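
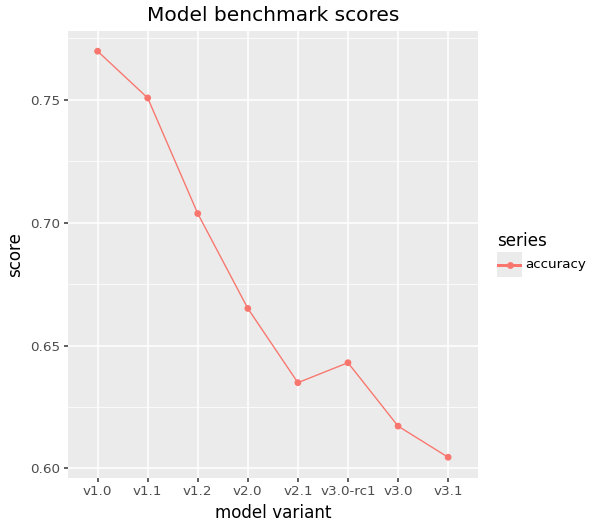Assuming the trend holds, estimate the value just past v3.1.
Last three: 0.64, 0.62, 0.60 → slope ≈ -0.02/step → next ≈ 0.58.

≈ 0.58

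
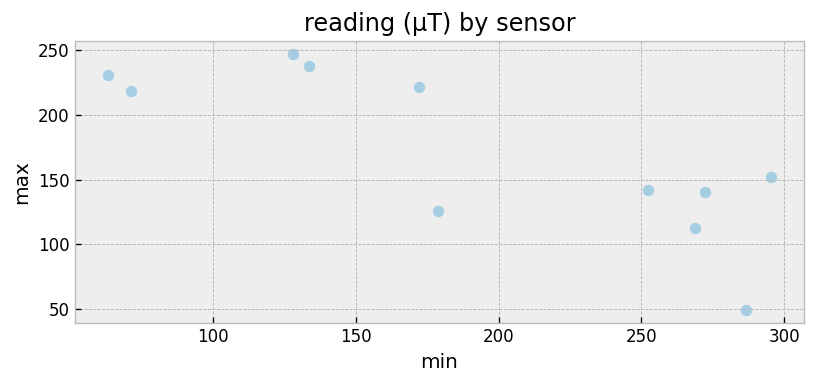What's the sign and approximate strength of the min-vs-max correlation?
Points are negatively correlated; strong (|r| ≈ 0.8).

negative, strong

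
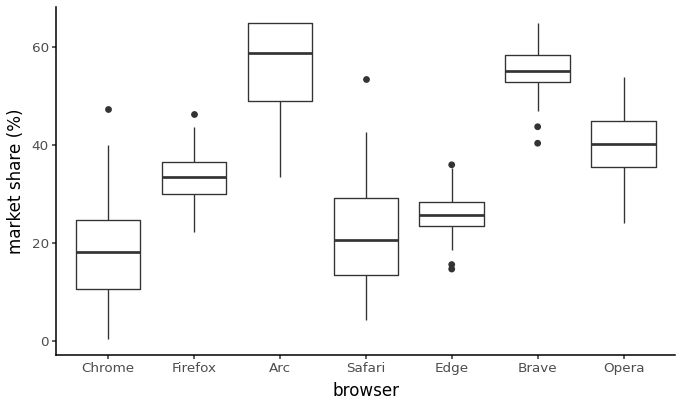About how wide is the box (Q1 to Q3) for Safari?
Q3 ≈ 30, Q1 ≈ 15; IQR ≈ 15.

≈ 15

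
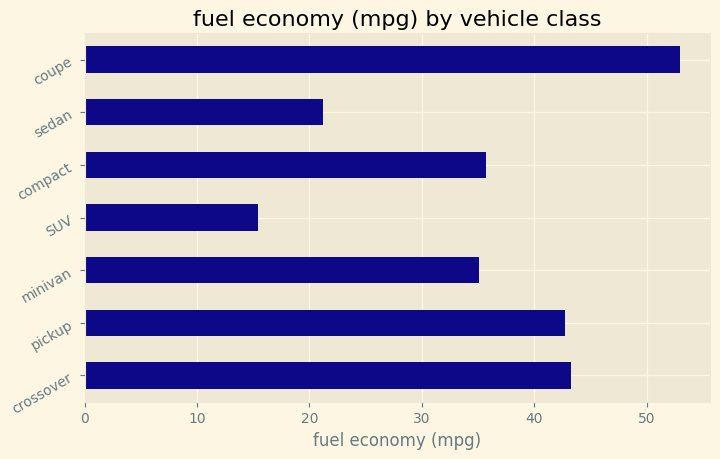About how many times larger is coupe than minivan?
≈ 1.57×

coupe ≈ 55, minivan ≈ 35; 55/35 ≈ 1.57.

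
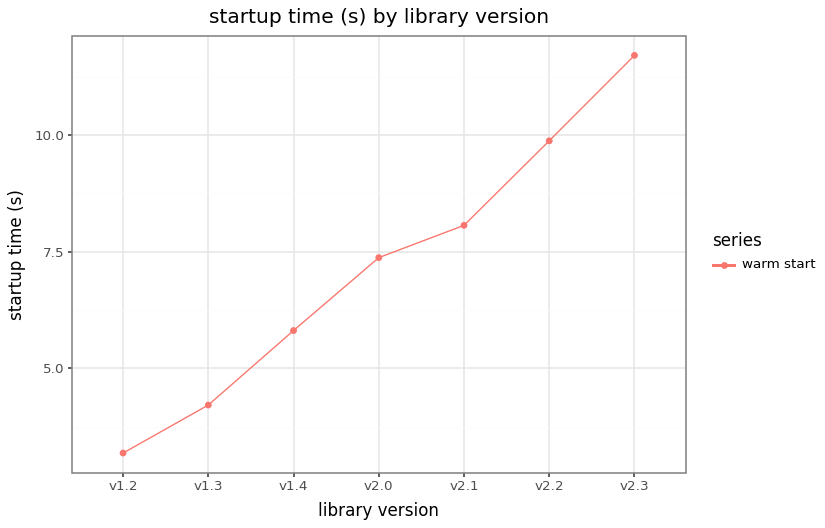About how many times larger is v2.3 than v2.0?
≈ 1.71×

v2.3 ≈ 12, v2.0 ≈ 7; 12/7 ≈ 1.71.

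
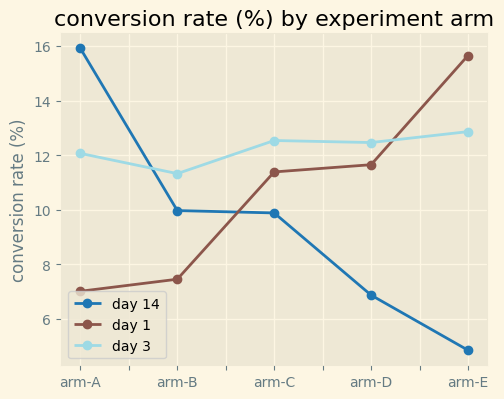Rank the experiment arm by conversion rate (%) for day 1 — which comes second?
Top 3 for day 1: arm-E ≈ 16, arm-D ≈ 12, arm-C ≈ 11.

arm-D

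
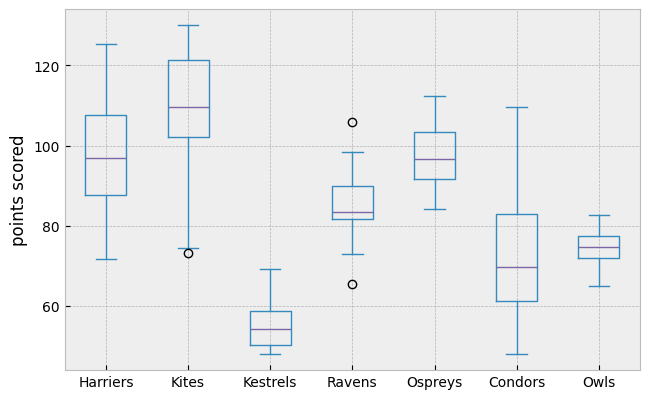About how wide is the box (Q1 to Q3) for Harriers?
Q3 ≈ 110, Q1 ≈ 90; IQR ≈ 20.

≈ 20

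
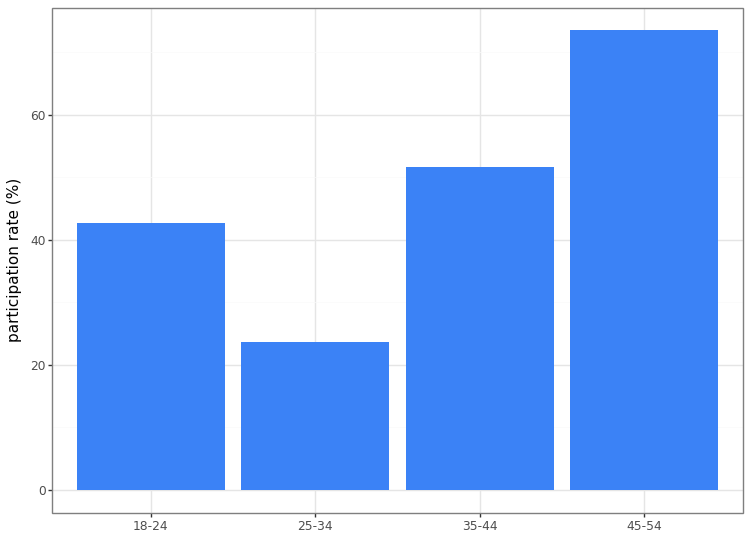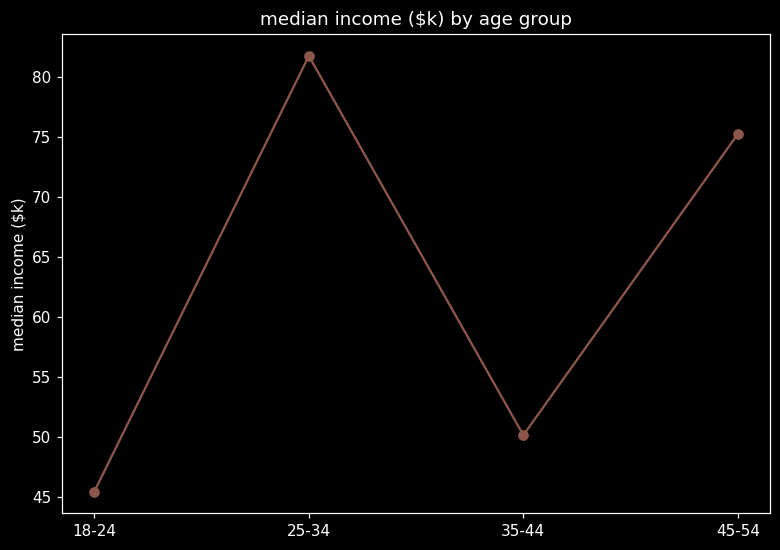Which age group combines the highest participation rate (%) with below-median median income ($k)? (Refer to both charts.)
35-44

Chart 2 median median income ($k) ≈ 60; below-median age groups: 18-24, 35-44. Among those, 35-44 has the highest participation rate (%) (≈ 50).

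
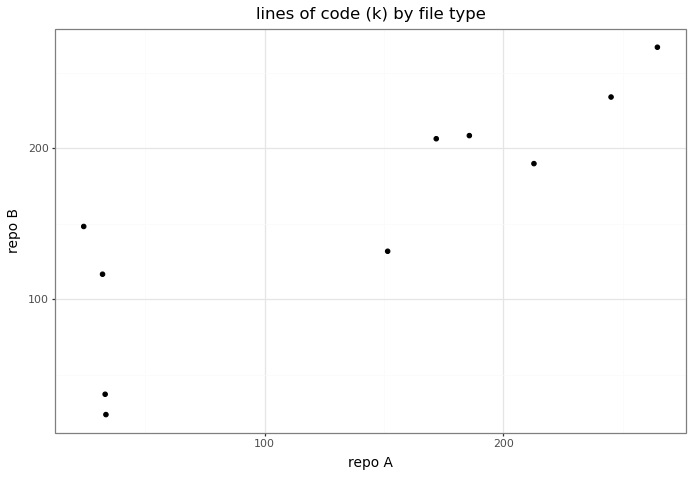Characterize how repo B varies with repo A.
Points are positively correlated; strong (|r| ≈ 0.9).

positive, strong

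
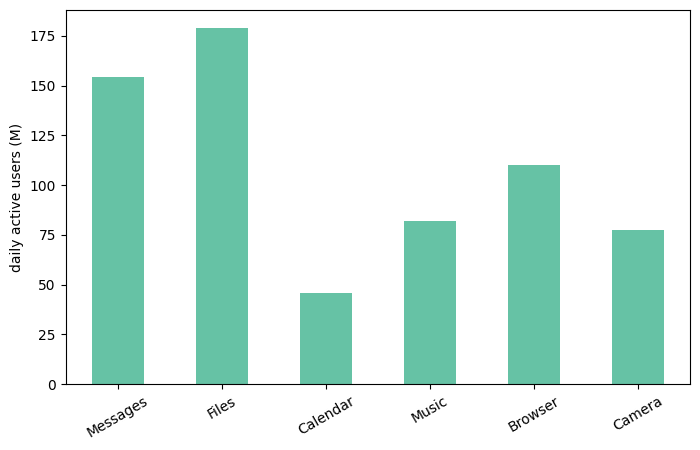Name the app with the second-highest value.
Top 3: Files ≈ 180, Messages ≈ 160, Browser ≈ 100.

Messages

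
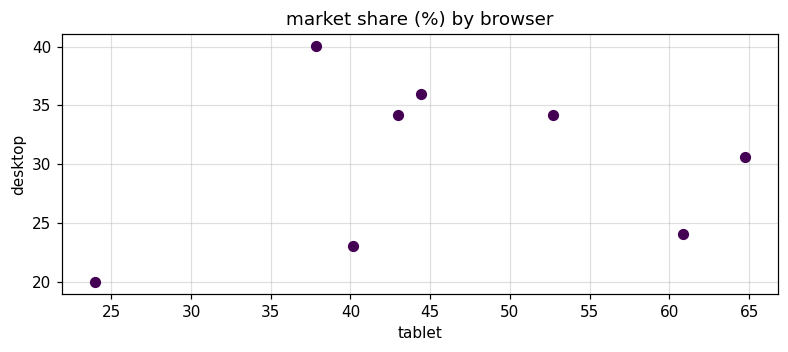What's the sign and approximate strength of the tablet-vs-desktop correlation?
no clear correlation

Points are roughly uncorrelated; weak (|r| ≈ 0.2).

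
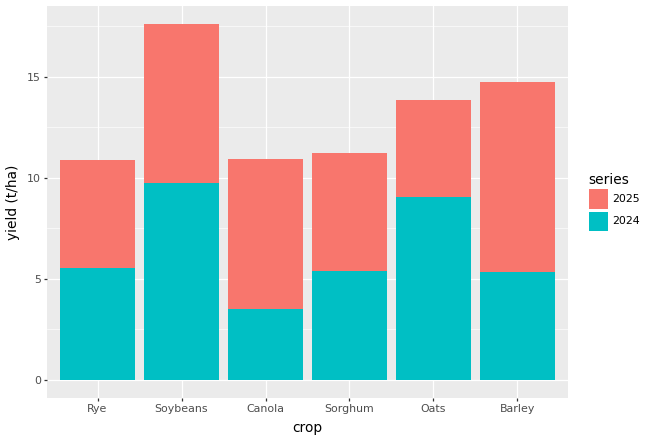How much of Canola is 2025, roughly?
2025 top ≈ 10, bottom ≈ 4; segment ≈ 6.

≈ 6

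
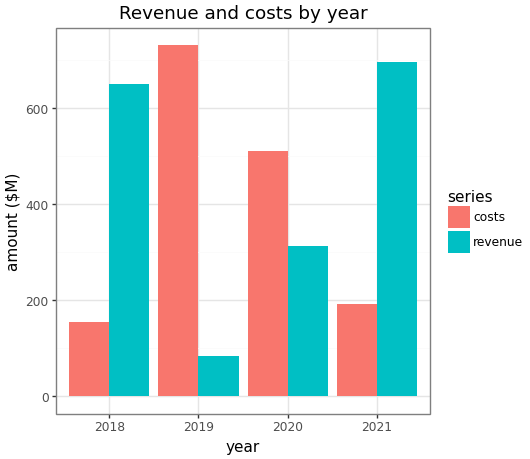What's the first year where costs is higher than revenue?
2018: costs ≈ 200 vs revenue ≈ 700 (not yet); 2019: costs ≈ 700 vs revenue ≈ 100 (first crossover).

2019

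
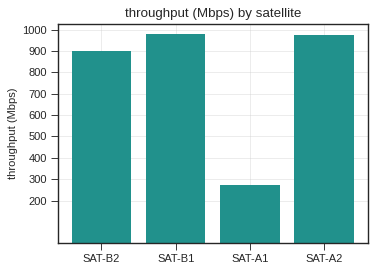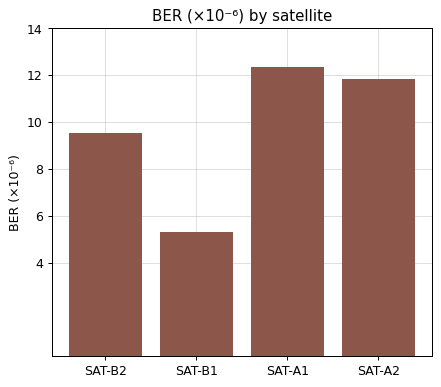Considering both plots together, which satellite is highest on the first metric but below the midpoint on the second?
SAT-B1

Chart 2 median BER (×10⁻⁶) ≈ 10; below-median satellites: SAT-B2, SAT-B1. Among those, SAT-B1 has the highest throughput (Mbps) (≈ 1000).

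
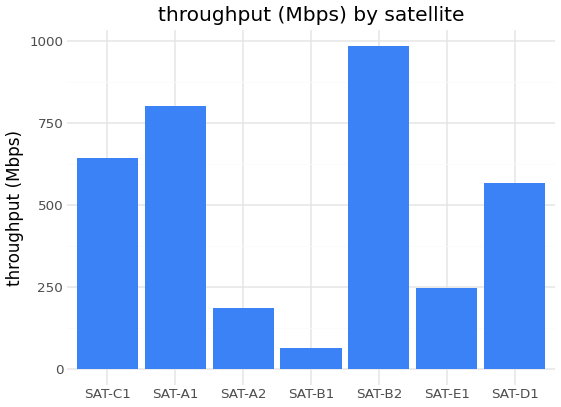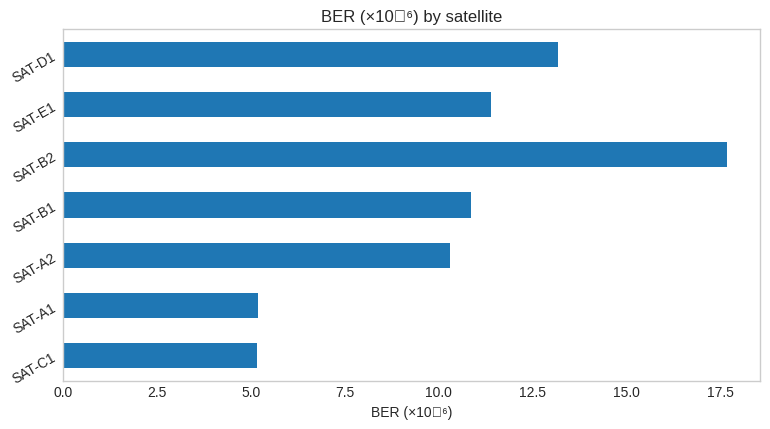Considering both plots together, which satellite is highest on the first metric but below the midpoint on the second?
Chart 2 median BER (×10⁻⁶) ≈ 10; below-median satellites: SAT-C1, SAT-A1, SAT-A2. Among those, SAT-A1 has the highest throughput (Mbps) (≈ 800).

SAT-A1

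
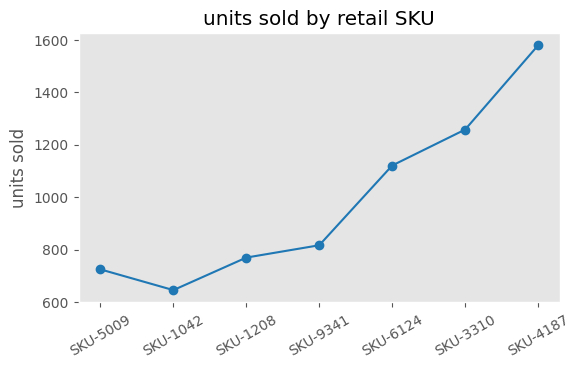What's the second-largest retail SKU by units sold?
SKU-3310

Top 3: SKU-4187 ≈ 1600, SKU-3310 ≈ 1300, SKU-6124 ≈ 1100.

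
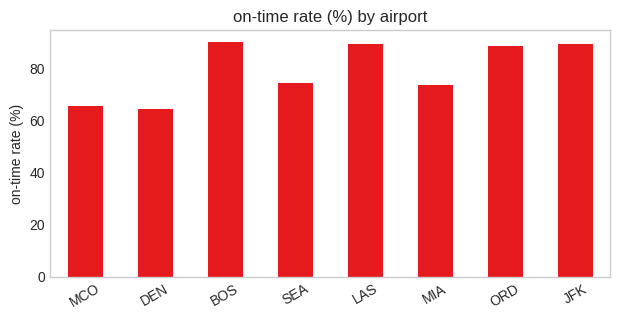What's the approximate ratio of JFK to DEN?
JFK ≈ 90, DEN ≈ 60; 90/60 ≈ 1.5.

≈ 1.5×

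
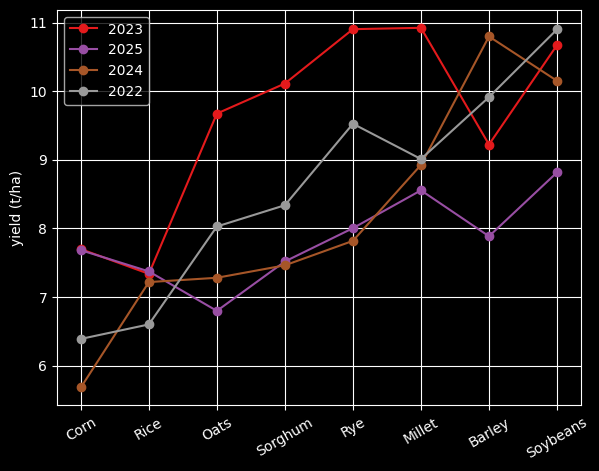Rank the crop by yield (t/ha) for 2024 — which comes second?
Soybeans

Top 3 for 2024: Barley ≈ 11.0, Soybeans ≈ 10.0, Millet ≈ 9.0.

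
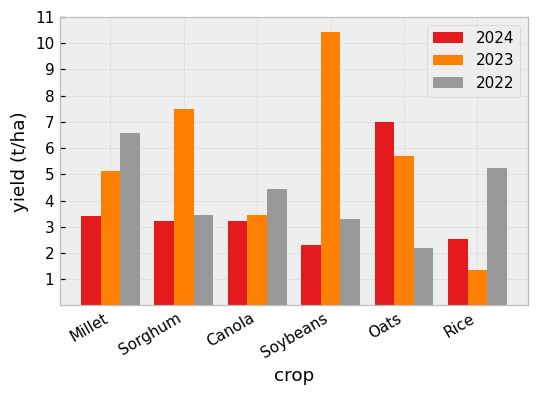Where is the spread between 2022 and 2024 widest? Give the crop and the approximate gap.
Oats, ≈ 5 t/ha

Oats: 2022 ≈ 2, 2024 ≈ 7 → gap ≈ 5. Next-largest (Millet) is only ≈ 4.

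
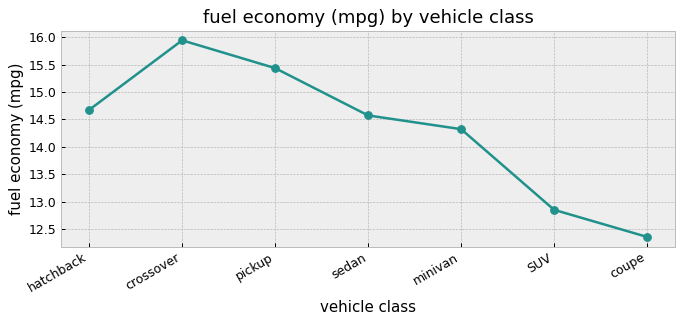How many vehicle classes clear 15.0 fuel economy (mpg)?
Above 15.0: crossover, pickup.

2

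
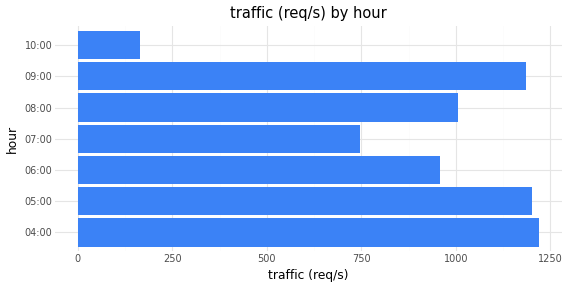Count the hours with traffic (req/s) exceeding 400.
6

Above 400: 04:00, 05:00, 06:00, 07:00, 08:00, 09:00.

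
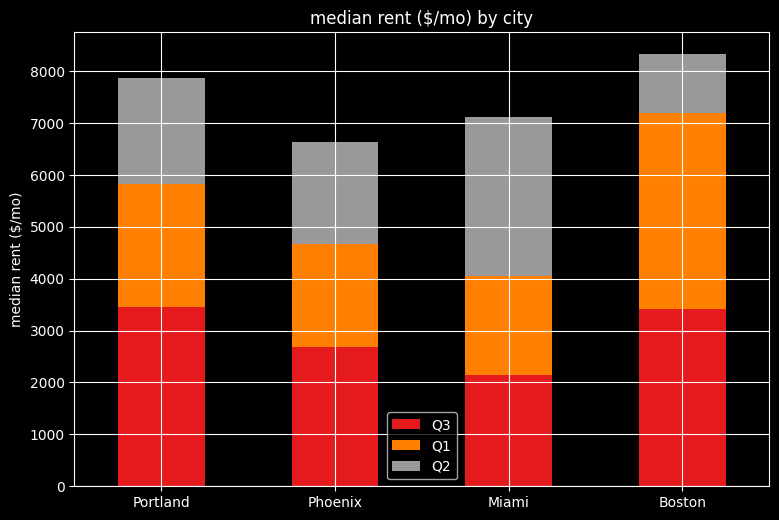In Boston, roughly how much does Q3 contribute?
Q3 top ≈ 3000, bottom ≈ 0; segment ≈ 3000.

≈ 3000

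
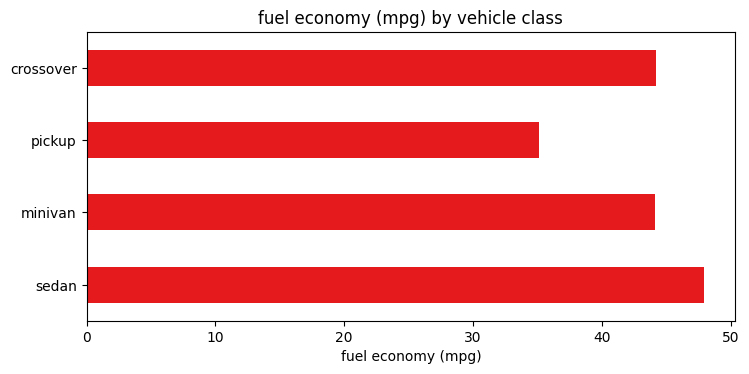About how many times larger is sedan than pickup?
sedan ≈ 50, pickup ≈ 35; 50/35 ≈ 1.43.

≈ 1.43×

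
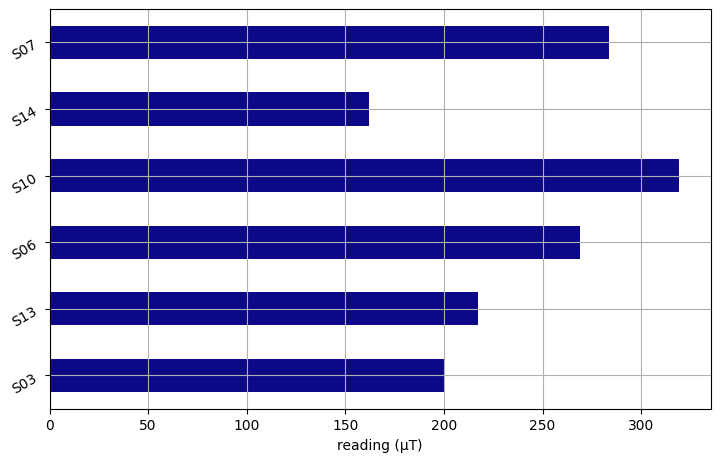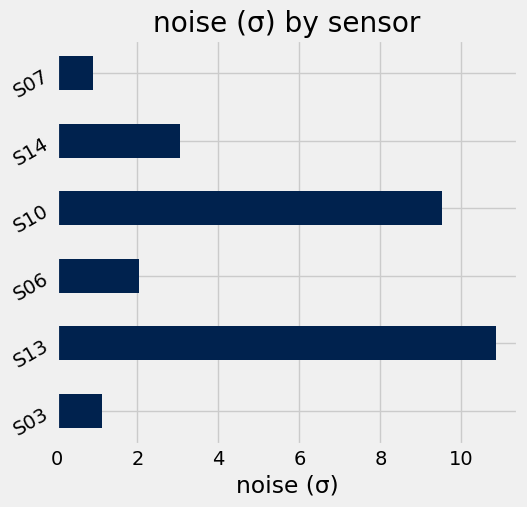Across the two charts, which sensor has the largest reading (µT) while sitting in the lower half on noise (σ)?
Chart 2 median noise (σ) ≈ 3; below-median sensors: S03, S06, S07. Among those, S07 has the highest reading (µT) (≈ 300).

S07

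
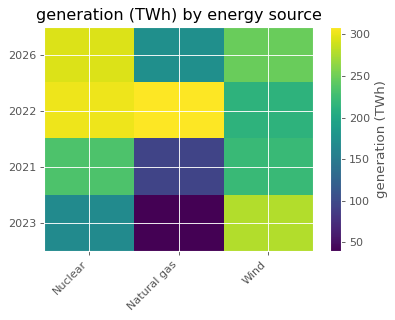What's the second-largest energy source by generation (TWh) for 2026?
Wind

Top 3 for 2026: Nuclear ≈ 300, Wind ≈ 250, Natural gas ≈ 175.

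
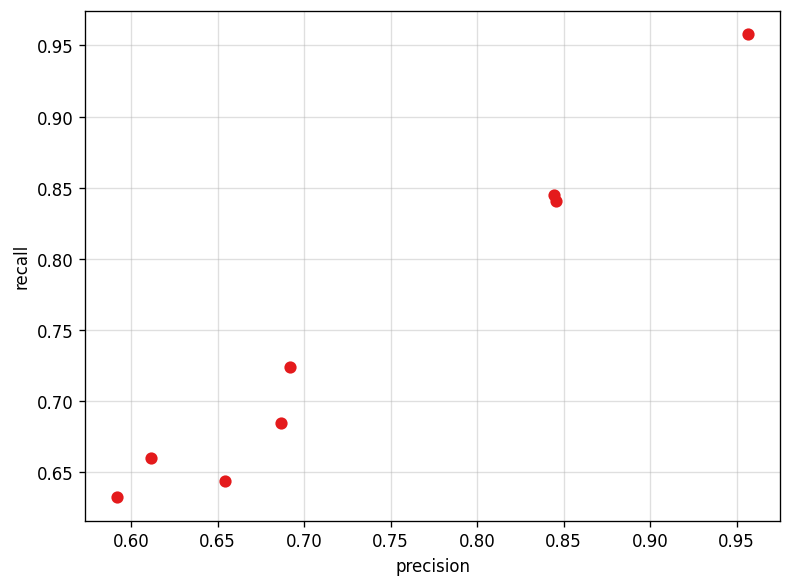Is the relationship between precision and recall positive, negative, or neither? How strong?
Points are positively correlated; strong (|r| ≈ 1.0).

positive, strong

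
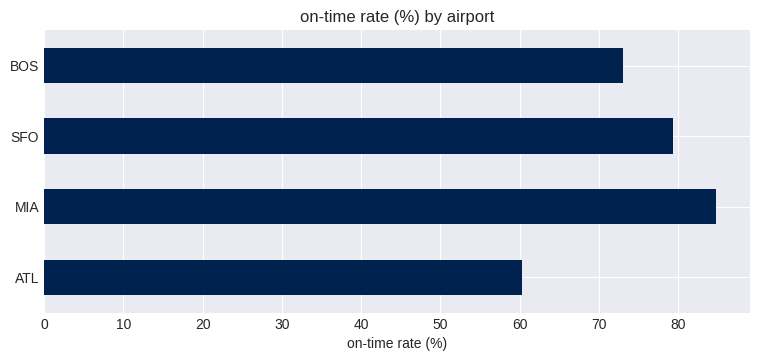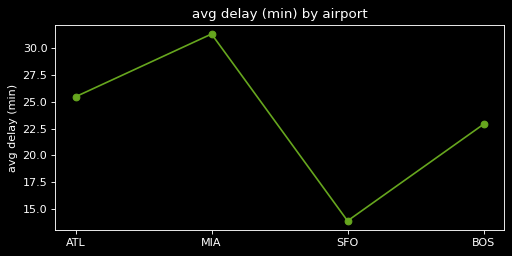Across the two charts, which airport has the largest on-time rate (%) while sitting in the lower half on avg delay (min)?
SFO

Chart 2 median avg delay (min) ≈ 25; below-median airports: SFO, BOS. Among those, SFO has the highest on-time rate (%) (≈ 80).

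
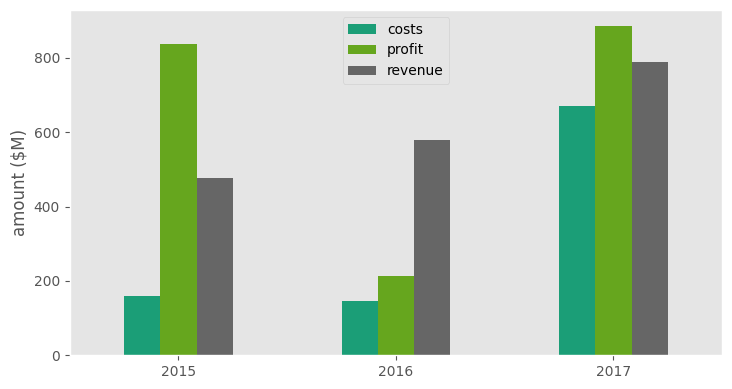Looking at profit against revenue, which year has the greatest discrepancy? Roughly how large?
2016: profit ≈ 200, revenue ≈ 600 → gap ≈ 400. Next-largest (2015) is only ≈ 300.

2016, ≈ 400 $M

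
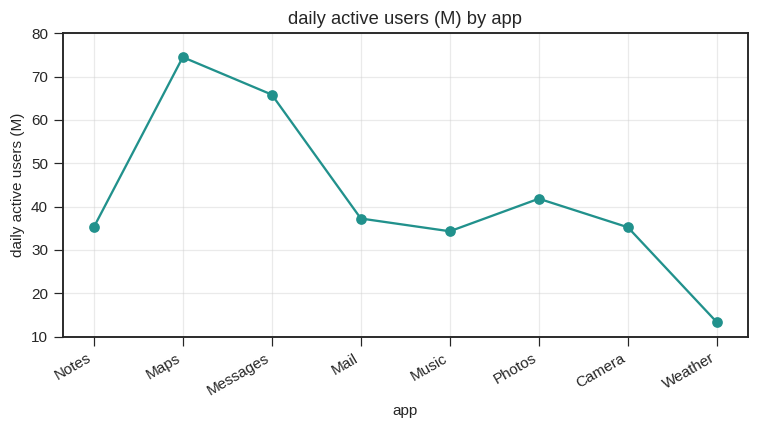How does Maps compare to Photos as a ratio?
Maps ≈ 70, Photos ≈ 40; 70/40 ≈ 1.75.

≈ 1.75×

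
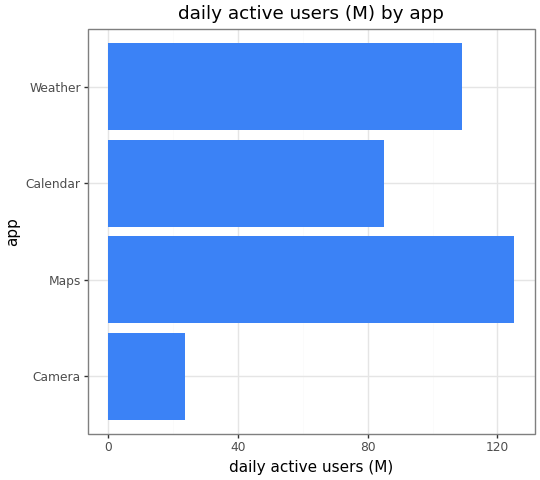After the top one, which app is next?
Weather

Top 3: Maps ≈ 120, Weather ≈ 100, Calendar ≈ 80.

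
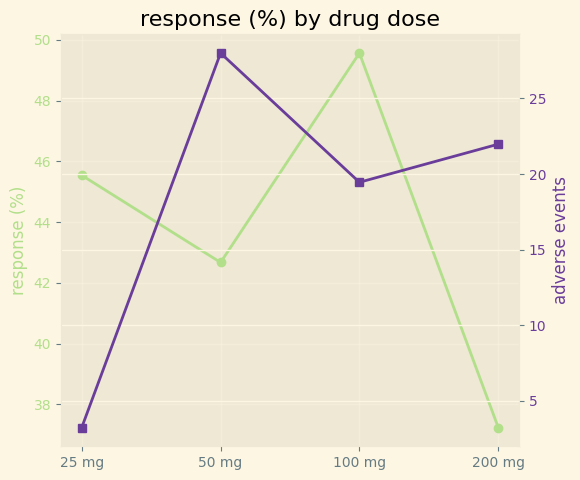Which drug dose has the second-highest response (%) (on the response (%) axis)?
Top 3 (on the response (%) axis): 100 mg ≈ 50, 25 mg ≈ 46, 50 mg ≈ 42.

25 mg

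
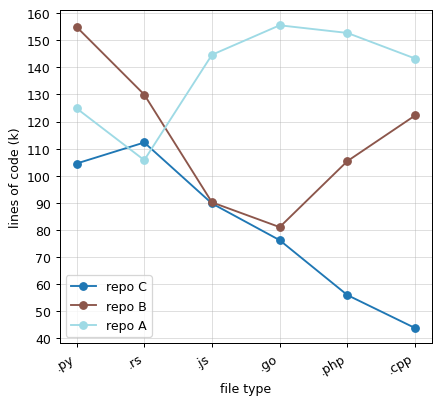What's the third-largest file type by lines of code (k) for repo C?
.js

Top 4 for repo C: .rs ≈ 110, .py ≈ 100, .js ≈ 90, .go ≈ 80.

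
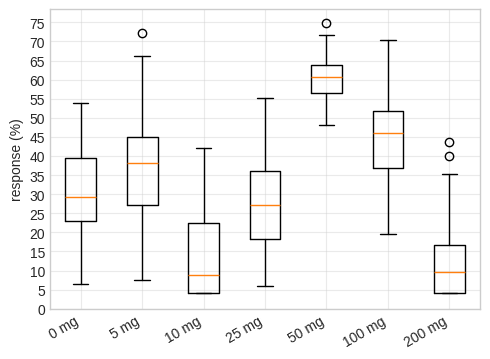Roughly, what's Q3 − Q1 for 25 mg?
≈ 15

Q3 ≈ 35, Q1 ≈ 20; IQR ≈ 15.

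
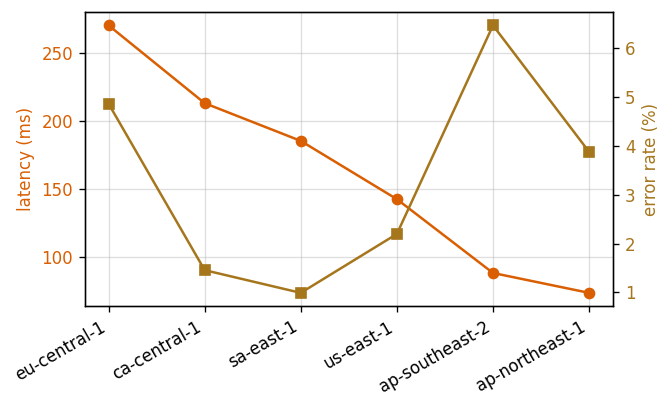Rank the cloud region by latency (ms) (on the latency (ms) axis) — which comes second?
ca-central-1

Top 3 (on the latency (ms) axis): eu-central-1 ≈ 280, ca-central-1 ≈ 220, sa-east-1 ≈ 180.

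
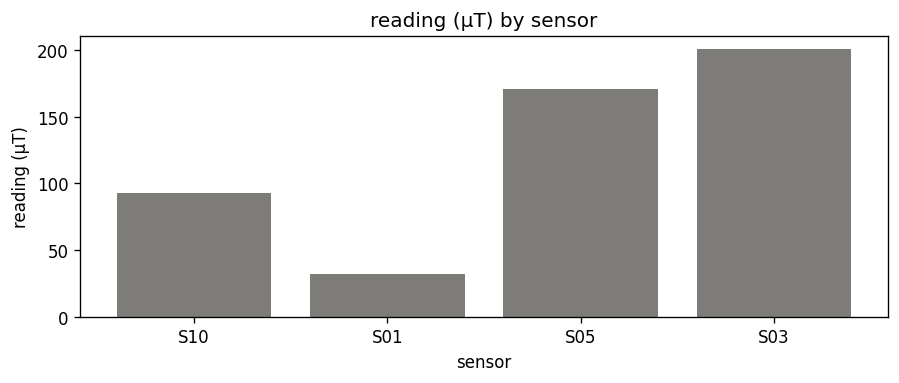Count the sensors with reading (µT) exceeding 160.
Above 160: S05, S03.

2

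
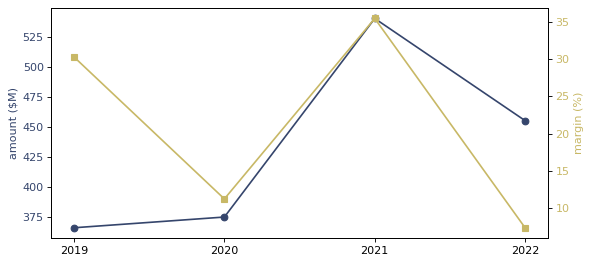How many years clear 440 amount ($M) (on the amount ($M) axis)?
2

Above 440: 2021, 2022.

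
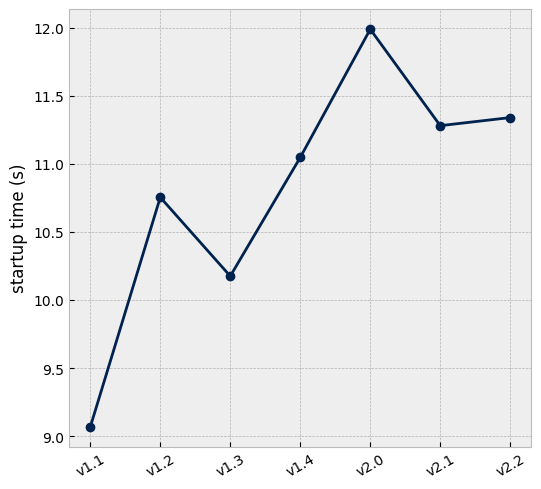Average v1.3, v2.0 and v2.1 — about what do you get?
≈ 11.17

(10.0 + 12.0 + 11.5) / 3 ≈ 11.17.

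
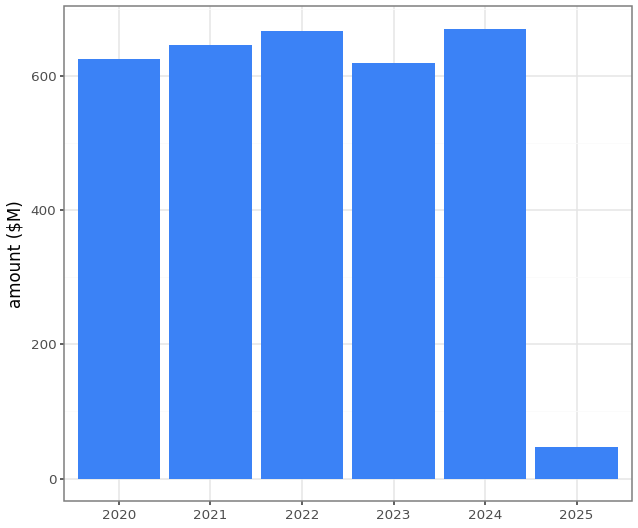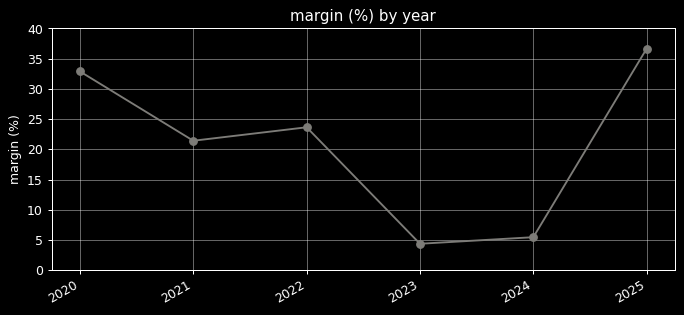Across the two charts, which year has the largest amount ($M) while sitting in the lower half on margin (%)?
2024

Chart 2 median margin (%) ≈ 25; below-median years: 2021, 2023, 2024. Among those, 2024 has the highest amount ($M) (≈ 700).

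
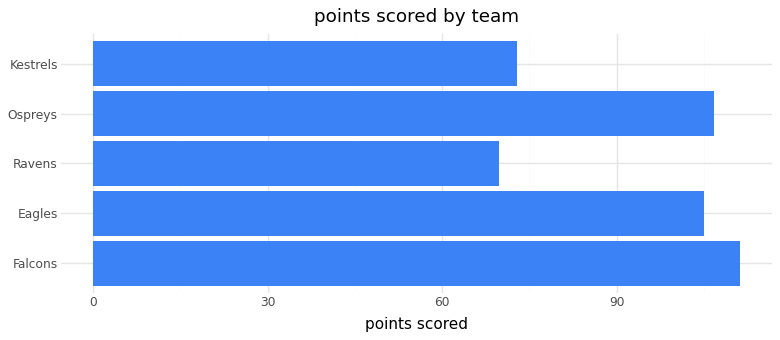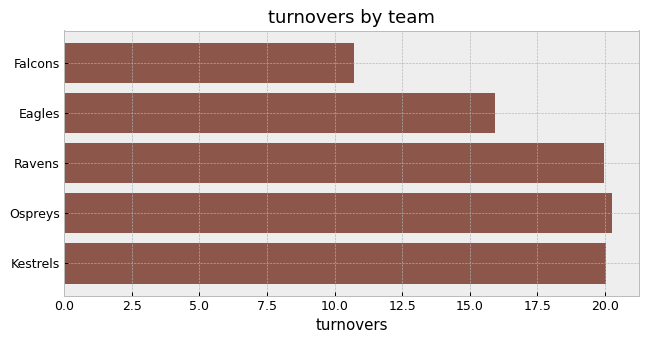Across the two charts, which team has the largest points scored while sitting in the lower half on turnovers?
Falcons

Chart 2 median turnovers ≈ 20; below-median teams: Falcons, Eagles. Among those, Falcons has the highest points scored (≈ 120).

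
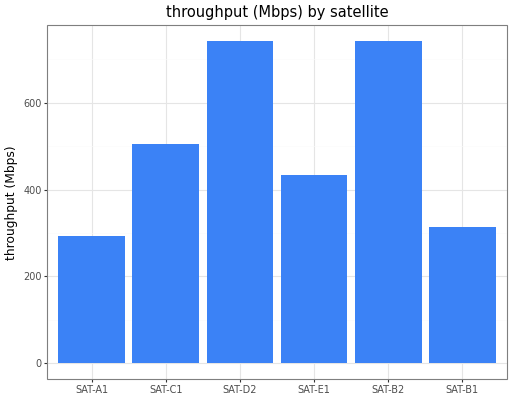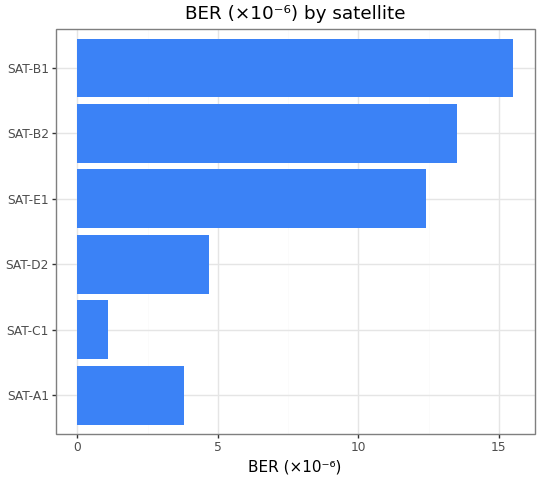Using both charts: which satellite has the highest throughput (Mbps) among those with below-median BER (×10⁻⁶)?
Chart 2 median BER (×10⁻⁶) ≈ 8; below-median satellites: SAT-A1, SAT-C1, SAT-D2. Among those, SAT-D2 has the highest throughput (Mbps) (≈ 700).

SAT-D2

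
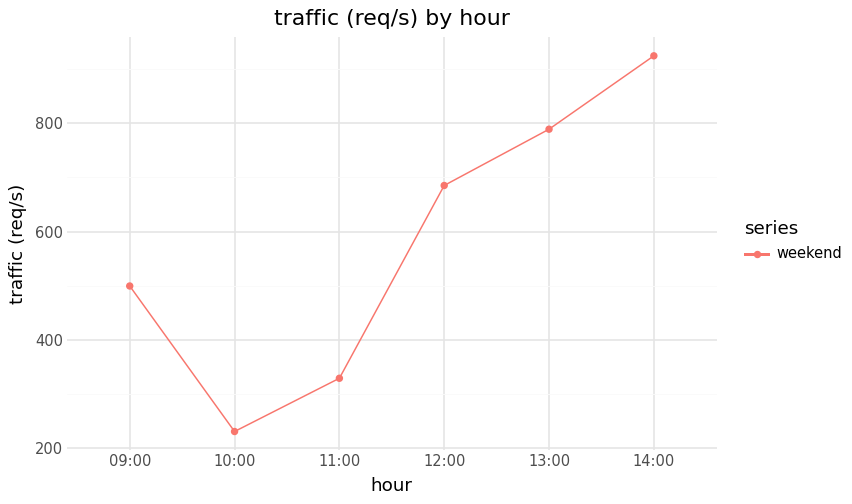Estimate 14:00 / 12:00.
14:00 ≈ 900, 12:00 ≈ 700; 900/700 ≈ 1.29.

≈ 1.29×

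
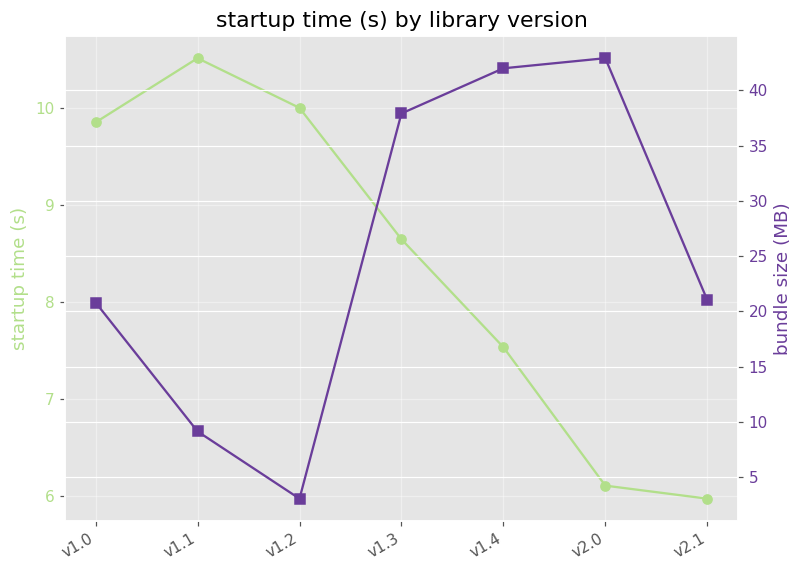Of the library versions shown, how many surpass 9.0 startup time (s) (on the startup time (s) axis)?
3

Above 9.0: v1.0, v1.1, v1.2.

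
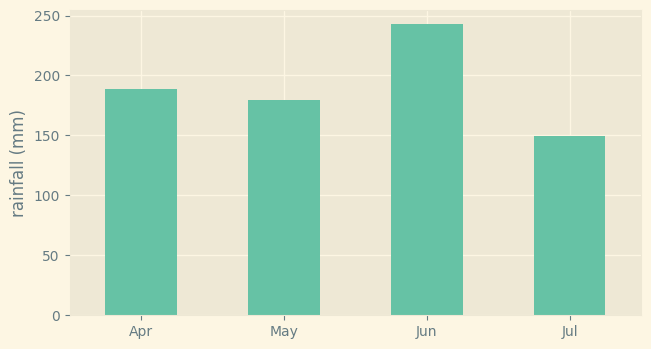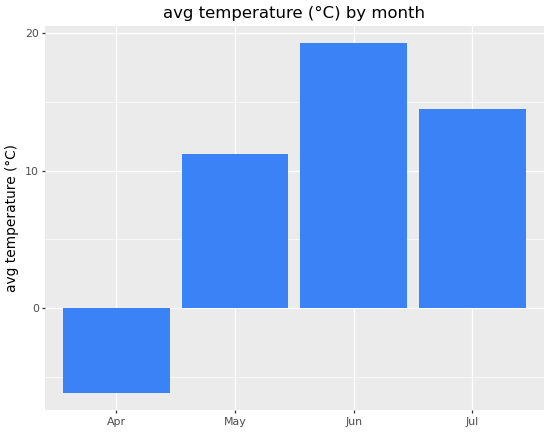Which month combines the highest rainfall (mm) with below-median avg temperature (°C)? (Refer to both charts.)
Chart 2 median avg temperature (°C) ≈ 12; below-median months: Apr, May. Among those, Apr has the highest rainfall (mm) (≈ 200).

Apr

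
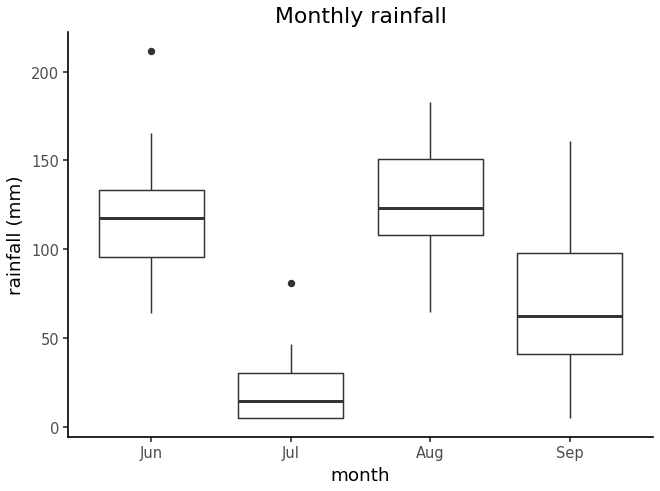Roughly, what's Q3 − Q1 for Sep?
≈ 60

Q3 ≈ 100, Q1 ≈ 40; IQR ≈ 60.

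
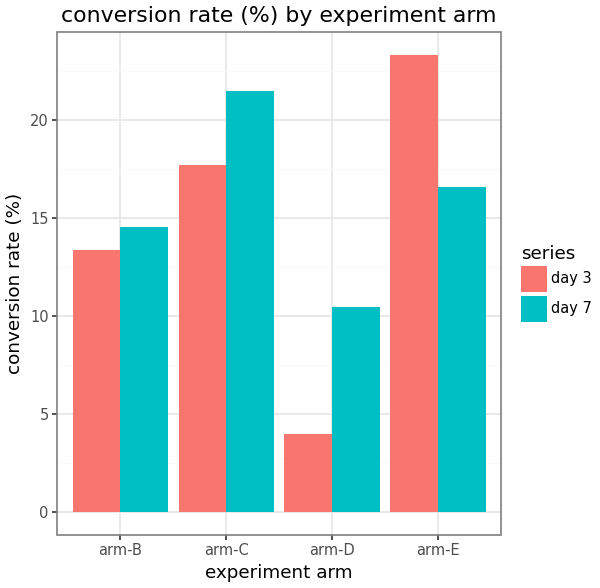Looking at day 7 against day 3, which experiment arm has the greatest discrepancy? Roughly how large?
arm-E: day 7 ≈ 16, day 3 ≈ 24 → gap ≈ 8. Next-largest (arm-D) is only ≈ 6.

arm-E, ≈ 8 %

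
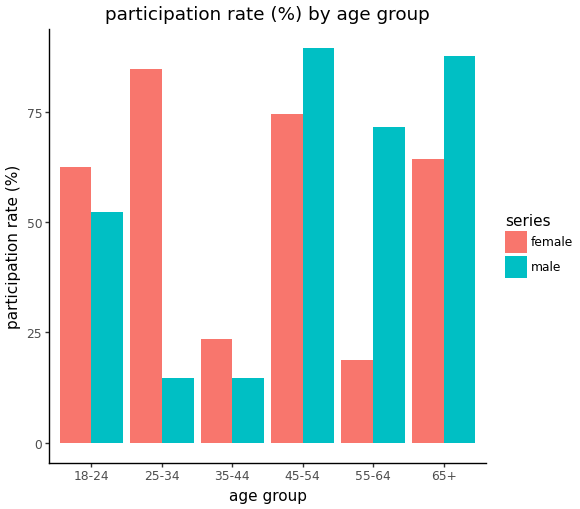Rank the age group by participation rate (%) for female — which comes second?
45-54

Top 3 for female: 25-34 ≈ 80, 45-54 ≈ 70, 65+ ≈ 60.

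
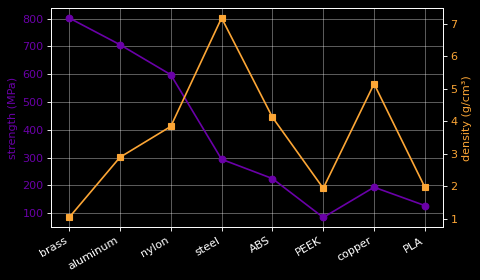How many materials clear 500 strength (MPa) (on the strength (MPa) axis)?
Above 500: brass, aluminum, nylon.

3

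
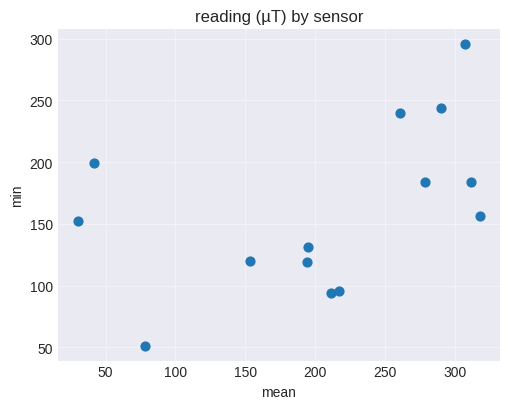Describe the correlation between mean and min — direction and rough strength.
Points are positively correlated; moderate (|r| ≈ 0.5).

positive, moderate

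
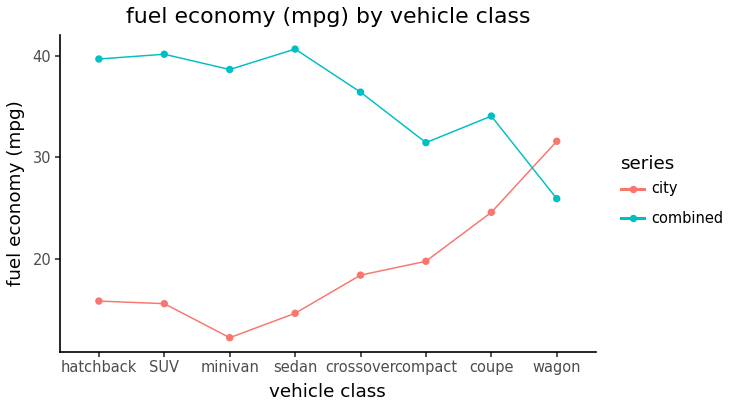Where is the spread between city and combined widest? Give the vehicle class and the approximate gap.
minivan, ≈ 30 mpg

minivan: city ≈ 10, combined ≈ 40 → gap ≈ 30. Next-largest (sedan) is only ≈ 25.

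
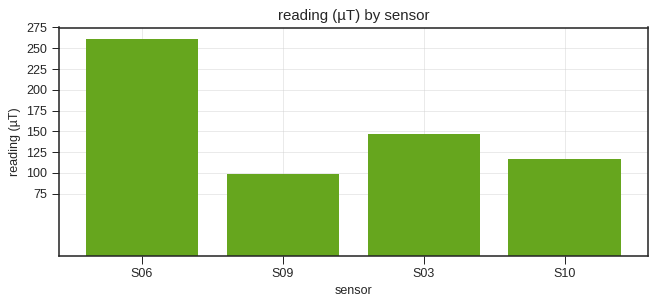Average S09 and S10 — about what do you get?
≈ 112

(100 + 125) / 2 ≈ 112.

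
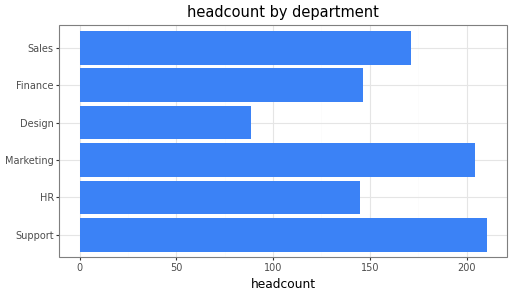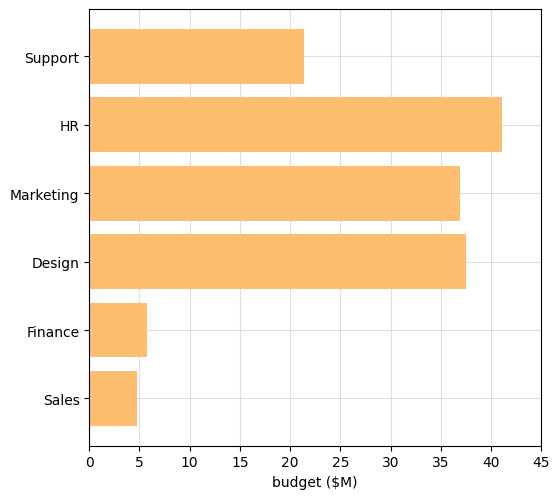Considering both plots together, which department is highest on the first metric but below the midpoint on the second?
Chart 2 median budget ($M) ≈ 30; below-median departments: Support, Finance, Sales. Among those, Support has the highest headcount (≈ 220).

Support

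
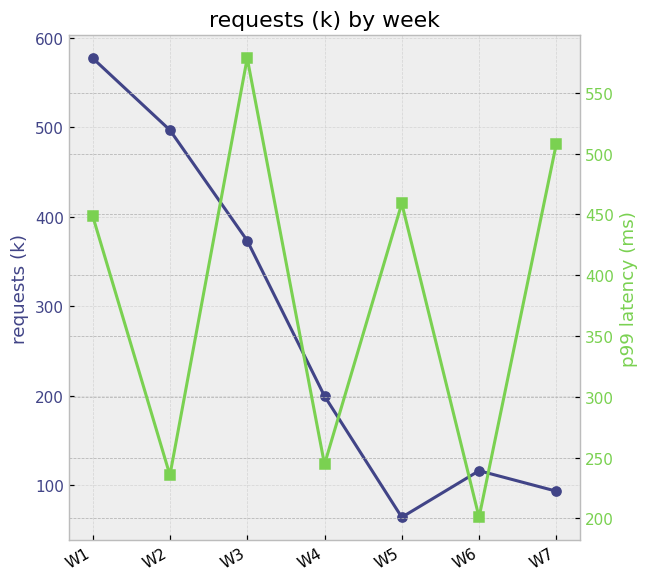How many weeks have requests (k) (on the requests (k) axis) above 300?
3

Above 300: W1, W2, W3.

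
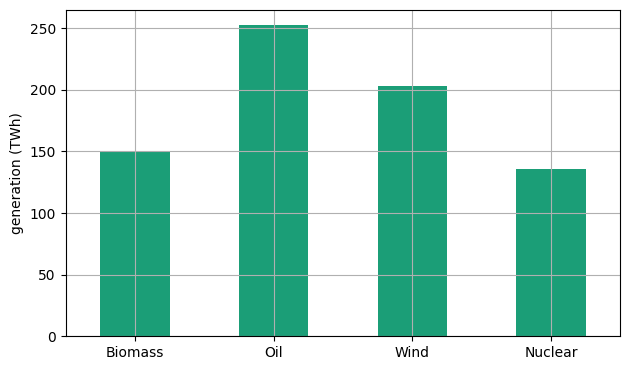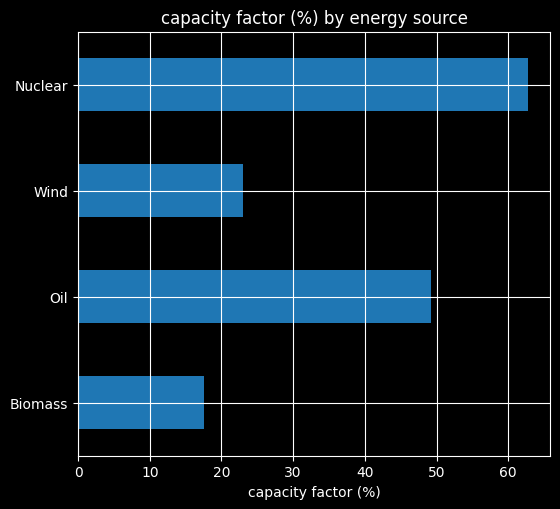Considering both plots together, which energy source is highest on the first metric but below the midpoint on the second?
Wind

Chart 2 median capacity factor (%) ≈ 40; below-median energy sources: Biomass, Wind. Among those, Wind has the highest generation (TWh) (≈ 200).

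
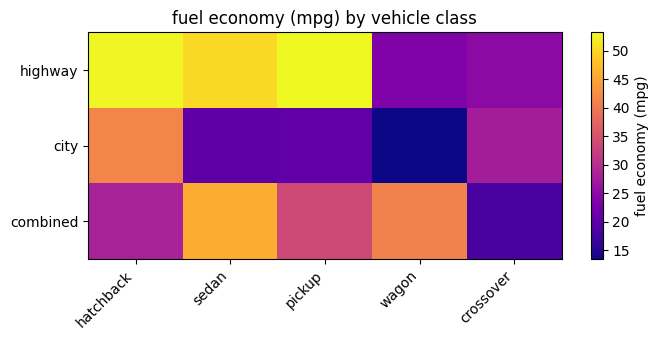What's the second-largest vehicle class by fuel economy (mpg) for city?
crossover

Top 3 for city: hatchback ≈ 40, crossover ≈ 30, pickup ≈ 20.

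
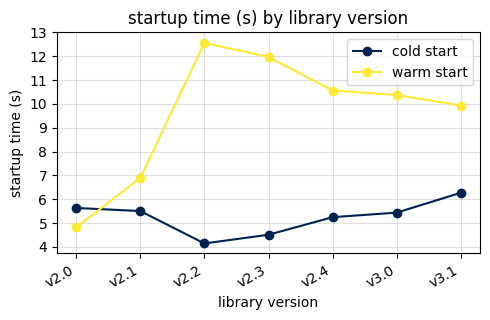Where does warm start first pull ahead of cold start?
v2.0: warm start ≈ 5 vs cold start ≈ 6 (not yet); v2.1: warm start ≈ 7 vs cold start ≈ 6 (first crossover).

v2.1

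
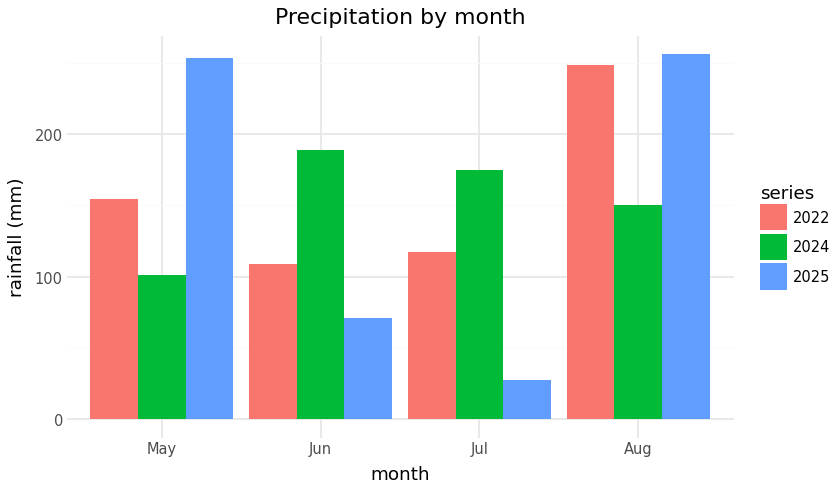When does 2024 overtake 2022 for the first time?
May: 2024 ≈ 100 vs 2022 ≈ 150 (not yet); Jun: 2024 ≈ 200 vs 2022 ≈ 100 (first crossover).

Jun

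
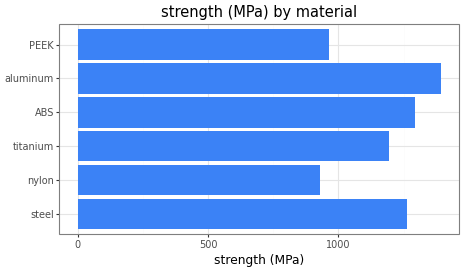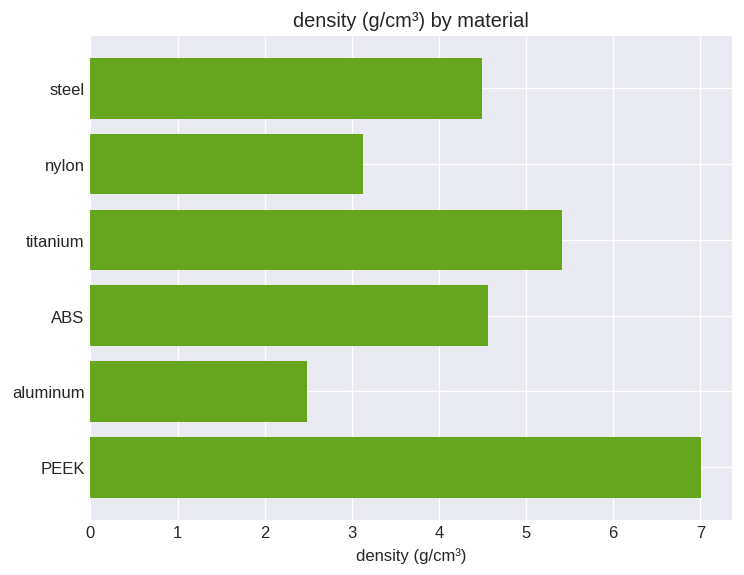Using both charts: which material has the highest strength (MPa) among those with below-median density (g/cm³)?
Chart 2 median density (g/cm³) ≈ 5; below-median materials: steel, nylon, aluminum. Among those, aluminum has the highest strength (MPa) (≈ 1400).

aluminum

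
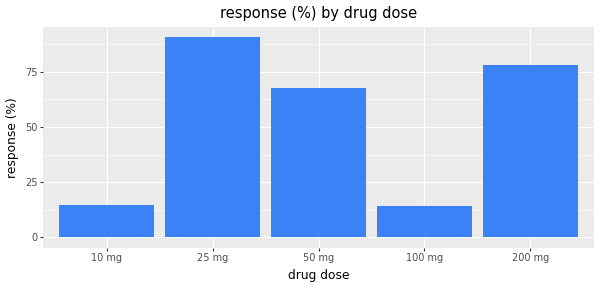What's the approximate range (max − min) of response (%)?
Max 25 mg ≈ 90, min 100 mg ≈ 10; range ≈ 80.

≈ 80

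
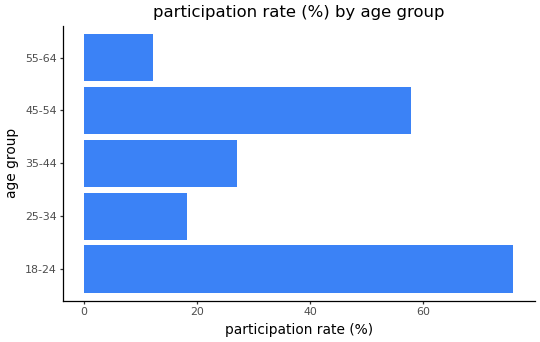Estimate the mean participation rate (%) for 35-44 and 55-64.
≈ 20

(30 + 10) / 2 ≈ 20.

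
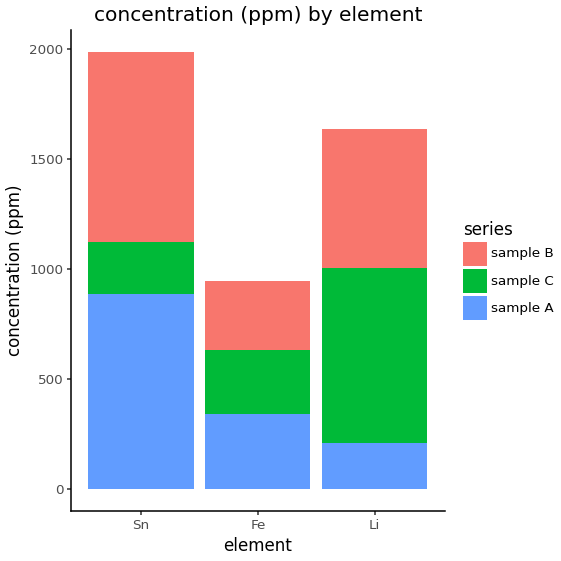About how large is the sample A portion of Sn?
≈ 800

sample A top ≈ 800, bottom ≈ 0; segment ≈ 800.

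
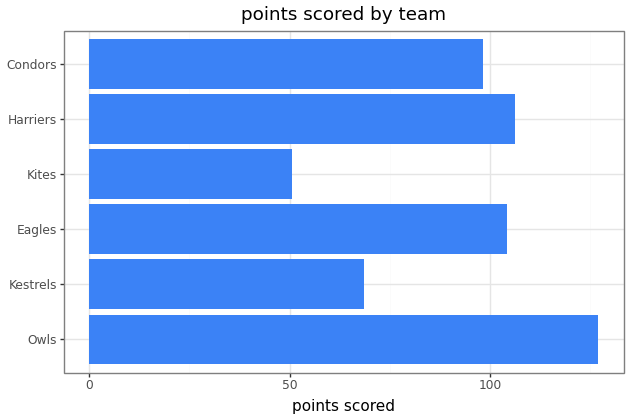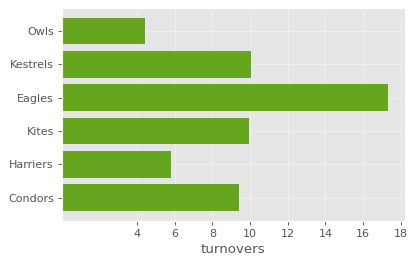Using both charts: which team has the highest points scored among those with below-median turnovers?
Owls

Chart 2 median turnovers ≈ 10; below-median teams: Owls, Harriers, Condors. Among those, Owls has the highest points scored (≈ 120).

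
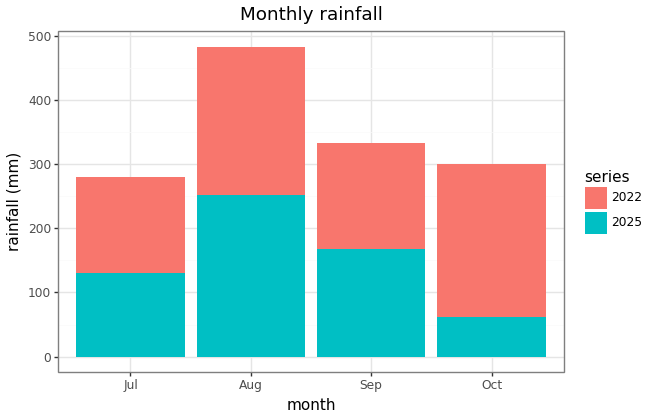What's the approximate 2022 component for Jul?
≈ 150

2022 top ≈ 300, bottom ≈ 150; segment ≈ 150.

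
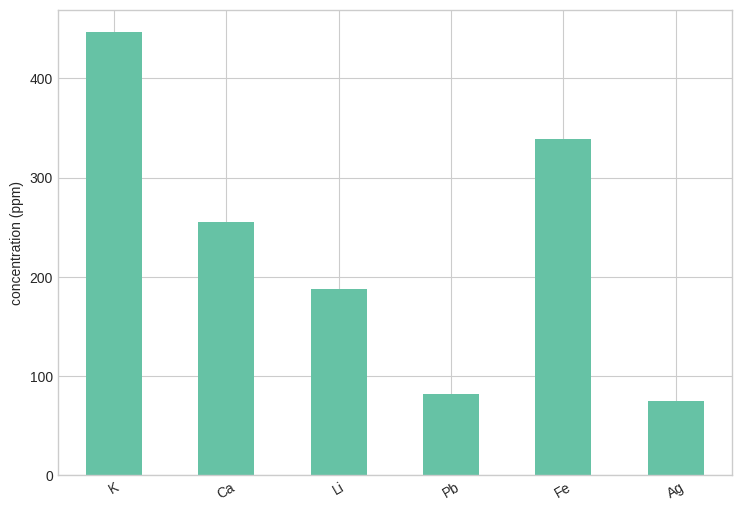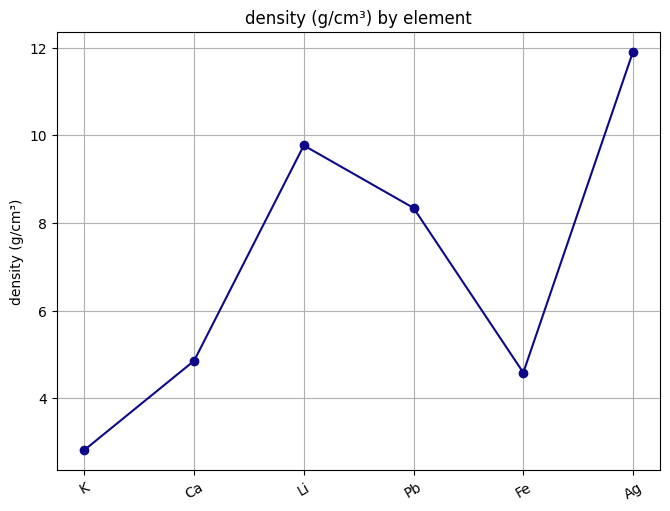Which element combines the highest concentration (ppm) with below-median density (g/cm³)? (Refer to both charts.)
Chart 2 median density (g/cm³) ≈ 6; below-median elements: K, Ca, Fe. Among those, K has the highest concentration (ppm) (≈ 450).

K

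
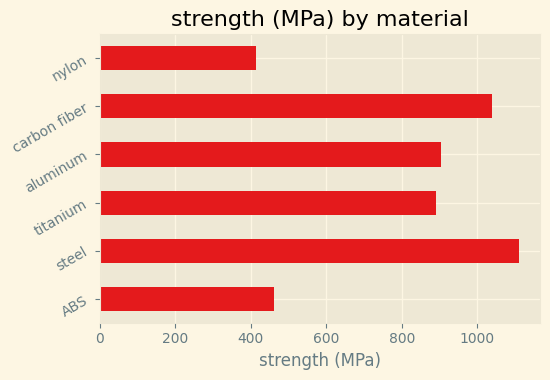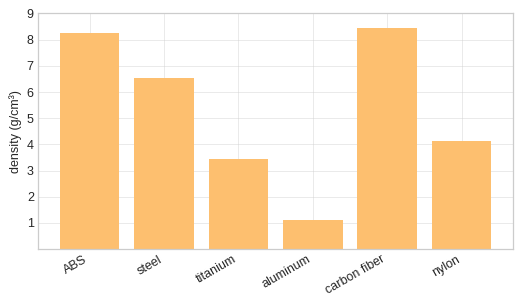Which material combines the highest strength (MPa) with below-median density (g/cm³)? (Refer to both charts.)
Chart 2 median density (g/cm³) ≈ 5; below-median materials: titanium, aluminum, nylon. Among those, aluminum has the highest strength (MPa) (≈ 1000).

aluminum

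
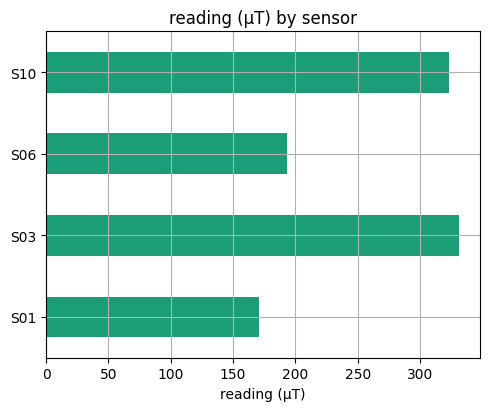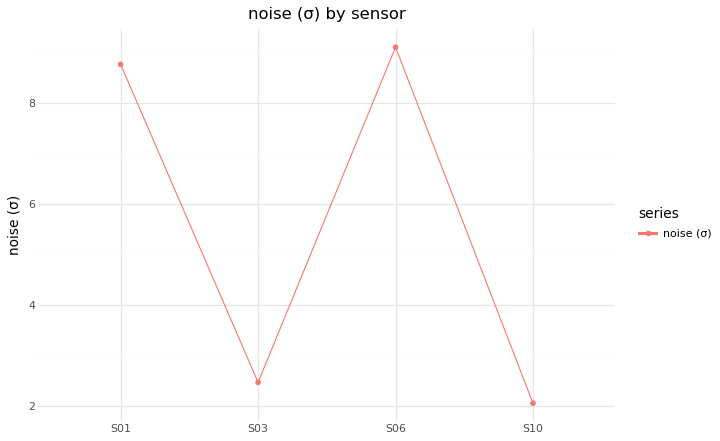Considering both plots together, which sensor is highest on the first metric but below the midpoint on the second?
S03

Chart 2 median noise (σ) ≈ 6; below-median sensors: S03, S10. Among those, S03 has the highest reading (µT) (≈ 350).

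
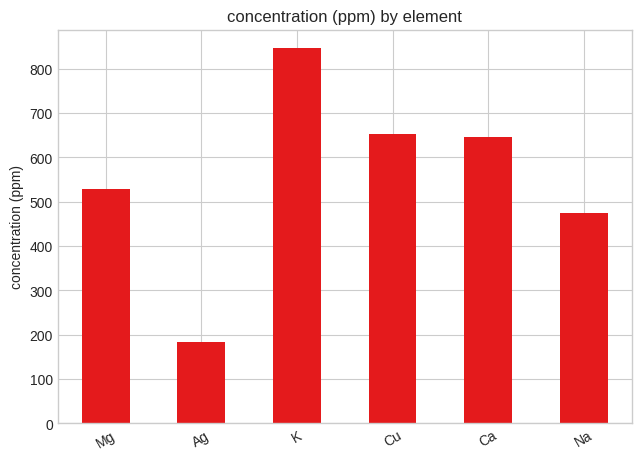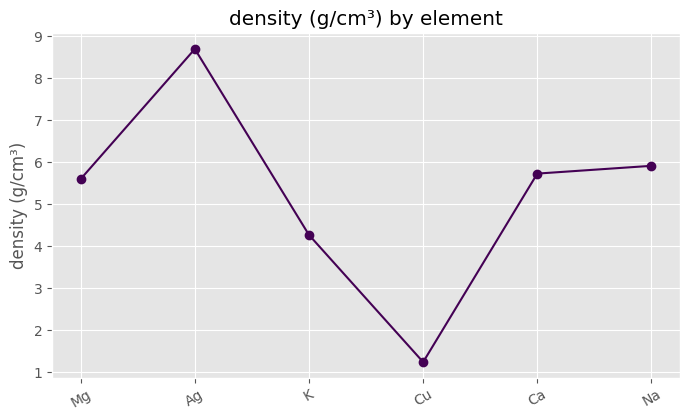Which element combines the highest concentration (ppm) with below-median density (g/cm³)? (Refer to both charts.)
Chart 2 median density (g/cm³) ≈ 6; below-median elements: Mg, K, Cu. Among those, K has the highest concentration (ppm) (≈ 800).

K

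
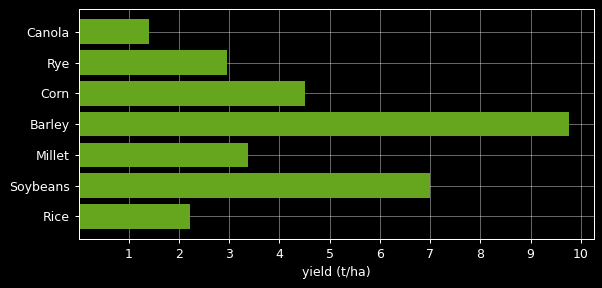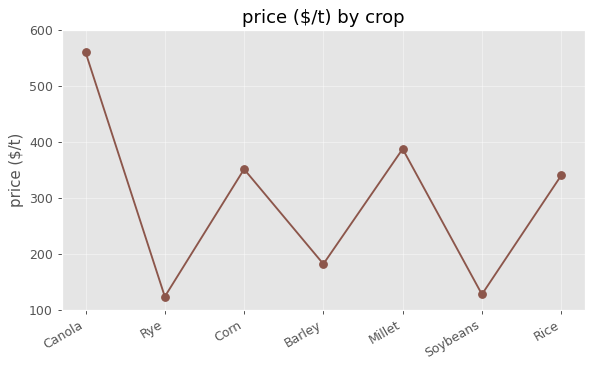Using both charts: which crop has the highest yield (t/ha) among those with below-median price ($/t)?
Chart 2 median price ($/t) ≈ 300; below-median crops: Rye, Barley, Soybeans. Among those, Barley has the highest yield (t/ha) (≈ 10).

Barley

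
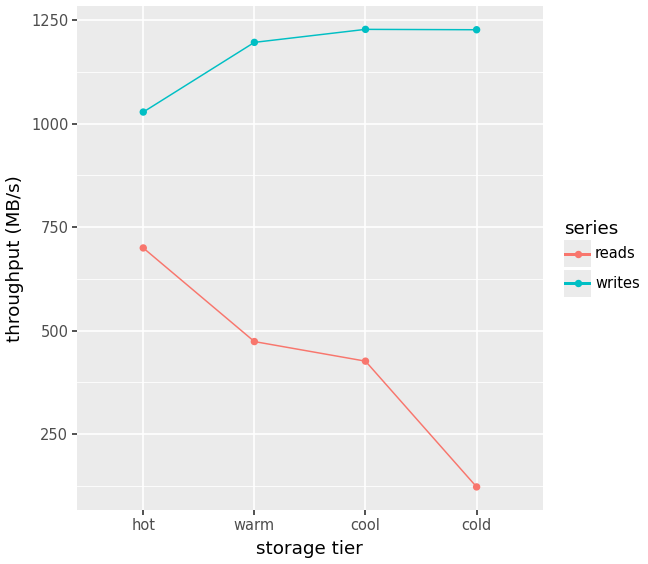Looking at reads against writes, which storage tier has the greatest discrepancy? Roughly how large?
cold: reads ≈ 100, writes ≈ 1200 → gap ≈ 1100. Next-largest (cool) is only ≈ 800.

cold, ≈ 1100 MB/s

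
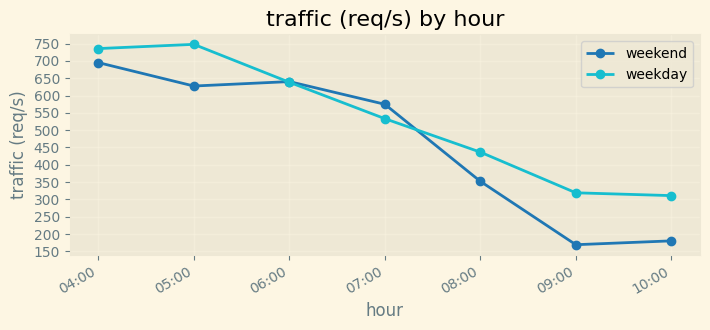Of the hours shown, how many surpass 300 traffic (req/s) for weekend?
Above 300: 04:00, 05:00, 06:00, 07:00, 08:00.

5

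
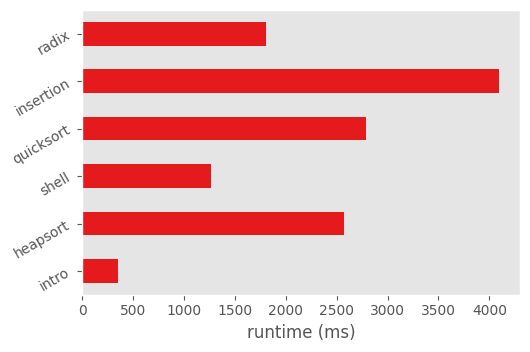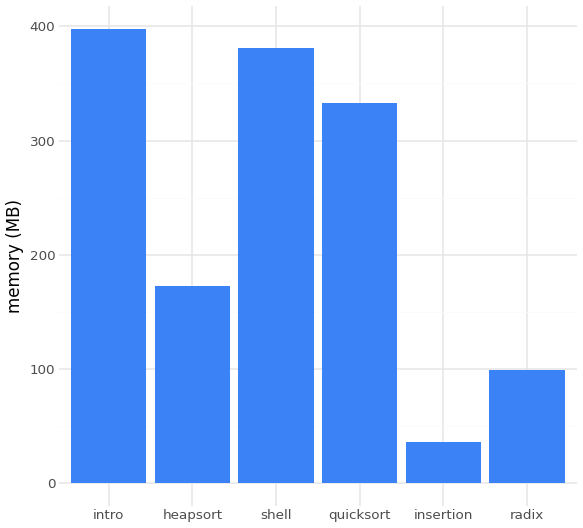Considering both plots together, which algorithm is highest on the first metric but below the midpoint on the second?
Chart 2 median memory (MB) ≈ 250; below-median algorithms: heapsort, insertion, radix. Among those, insertion has the highest runtime (ms) (≈ 4000).

insertion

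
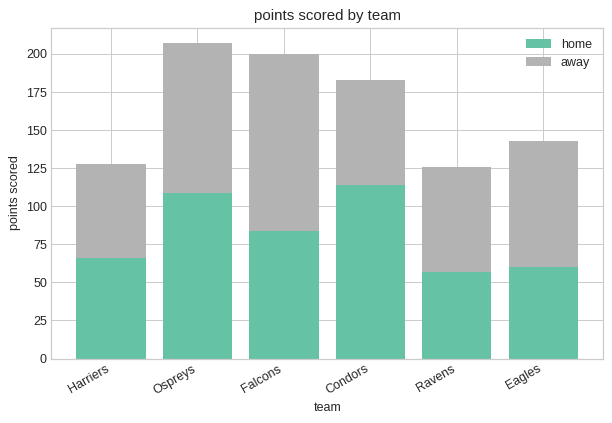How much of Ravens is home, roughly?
home top ≈ 60, bottom ≈ 0; segment ≈ 60.

≈ 60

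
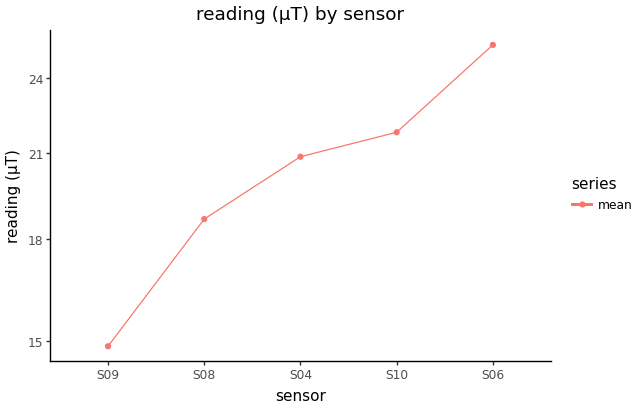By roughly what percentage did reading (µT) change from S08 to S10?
≈ +15.8%

S08 ≈ 19, S10 ≈ 22; (22 − 19) / 19 ≈ +15.8%.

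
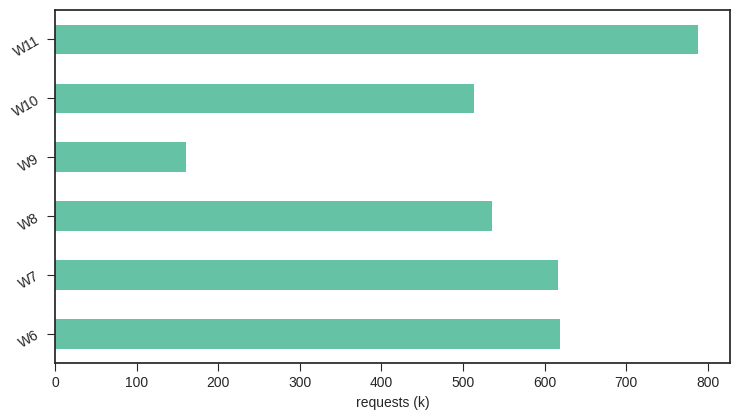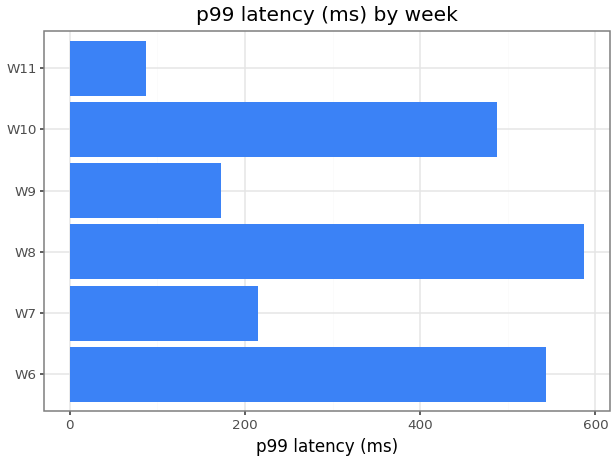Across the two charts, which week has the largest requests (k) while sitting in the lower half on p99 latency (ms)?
Chart 2 median p99 latency (ms) ≈ 400; below-median weeks: W7, W9, W11. Among those, W11 has the highest requests (k) (≈ 800).

W11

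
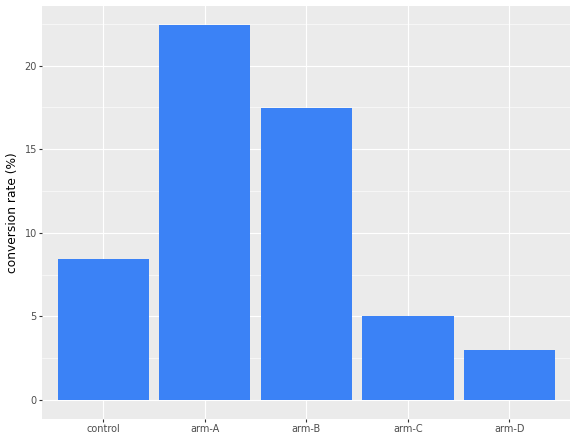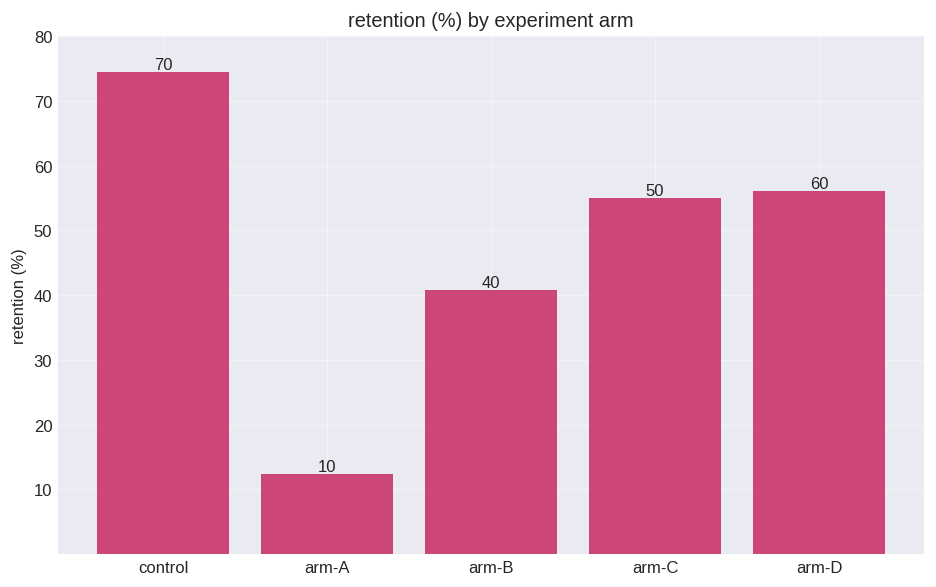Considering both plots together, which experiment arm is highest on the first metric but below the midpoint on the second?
Chart 2 median retention (%) ≈ 50; below-median experiment arms: arm-A, arm-B. Among those, arm-A has the highest conversion rate (%) (≈ 20).

arm-A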